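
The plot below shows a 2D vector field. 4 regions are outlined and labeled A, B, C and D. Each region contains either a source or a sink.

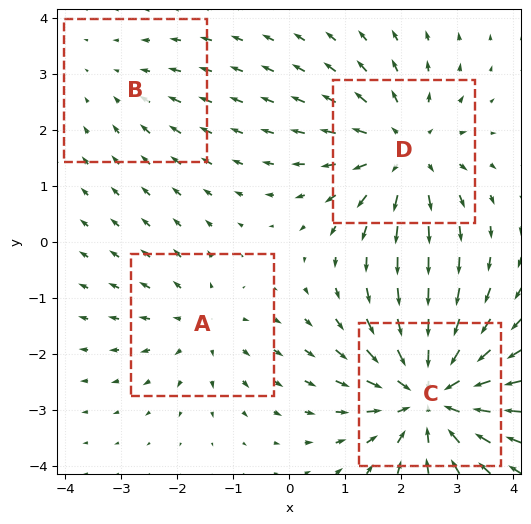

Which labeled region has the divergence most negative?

C

Divergence at each region's feature centre — A: about +3, B: about -2, C: about -6, D: about +5. Region C is most negative.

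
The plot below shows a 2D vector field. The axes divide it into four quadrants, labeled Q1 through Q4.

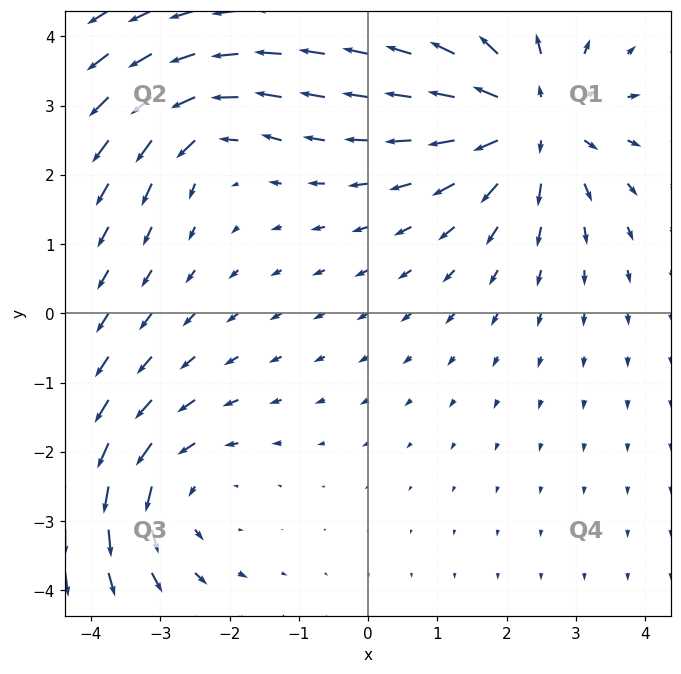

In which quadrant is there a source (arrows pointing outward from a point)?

Q1

The source sits at approximately (2.4, 2.8), which lies in quadrant Q1. The divergence there is about +5, positive as expected for a source.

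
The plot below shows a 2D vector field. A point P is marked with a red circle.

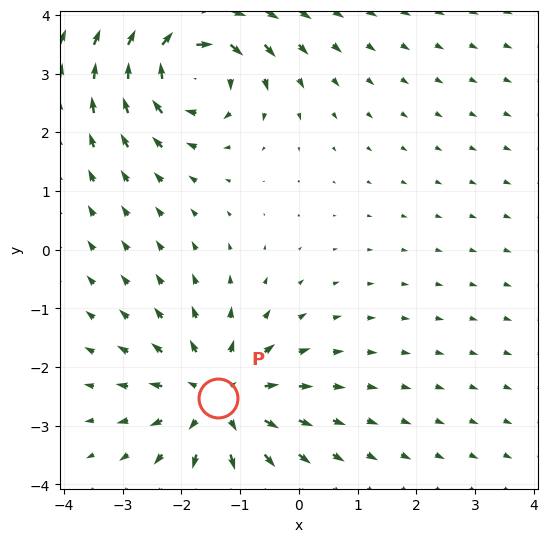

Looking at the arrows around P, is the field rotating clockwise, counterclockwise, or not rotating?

not rotating

Near P at (-1.4, -2.5) the arrows show no circulation. The curl there is ≈0.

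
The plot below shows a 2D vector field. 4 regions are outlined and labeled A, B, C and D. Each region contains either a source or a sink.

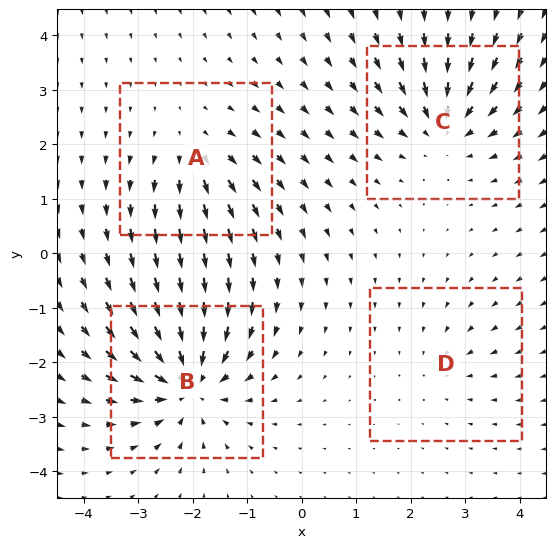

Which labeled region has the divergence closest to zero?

Divergence at each region's feature centre — A: about +4, B: about -8, C: about -6, D: about -2. Region D is closest to zero.

D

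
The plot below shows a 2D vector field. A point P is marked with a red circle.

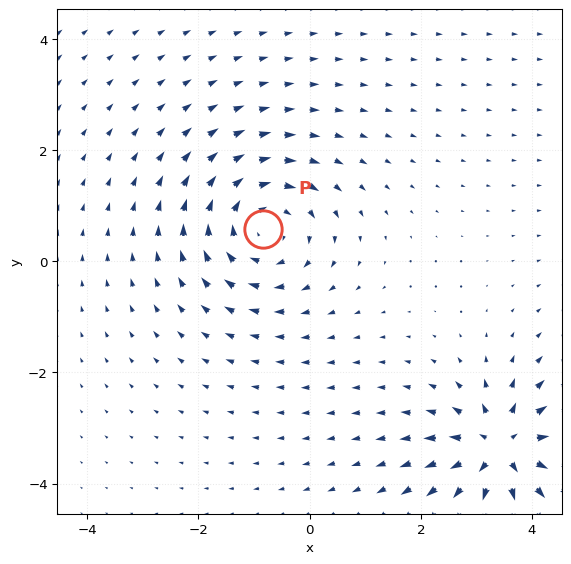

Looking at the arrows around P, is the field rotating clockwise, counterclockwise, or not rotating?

Near P at (-0.8, 0.6) the arrows circulate clockwise. The curl (z-component) there is about -3; negative curl means clockwise rotation.

clockwise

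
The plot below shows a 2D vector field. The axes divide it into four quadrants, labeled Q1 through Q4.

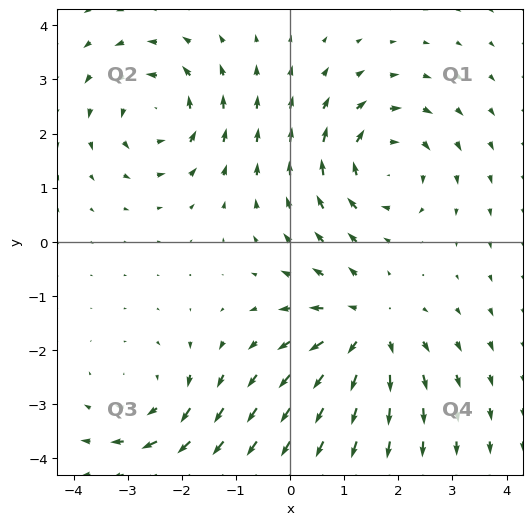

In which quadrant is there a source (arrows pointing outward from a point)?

Q4

The source sits at approximately (1.4, -1.6), which lies in quadrant Q4. The divergence there is about +4, positive as expected for a source.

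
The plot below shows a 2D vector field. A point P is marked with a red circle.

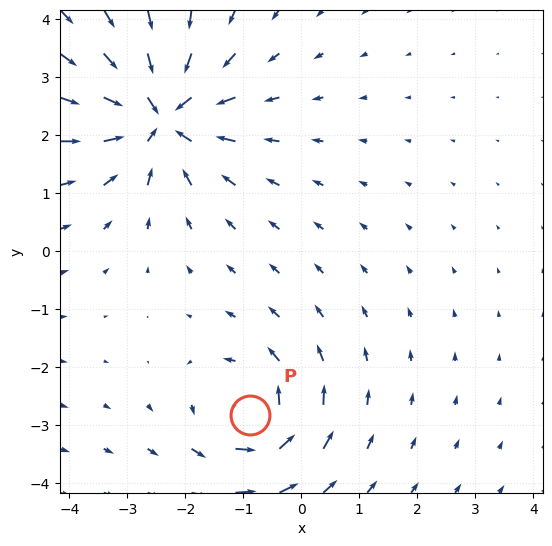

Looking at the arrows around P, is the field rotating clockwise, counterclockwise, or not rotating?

Near P at (-0.9, -2.8) the arrows circulate counterclockwise. The curl (z-component) there is about +4; positive curl means counterclockwise rotation.

counterclockwise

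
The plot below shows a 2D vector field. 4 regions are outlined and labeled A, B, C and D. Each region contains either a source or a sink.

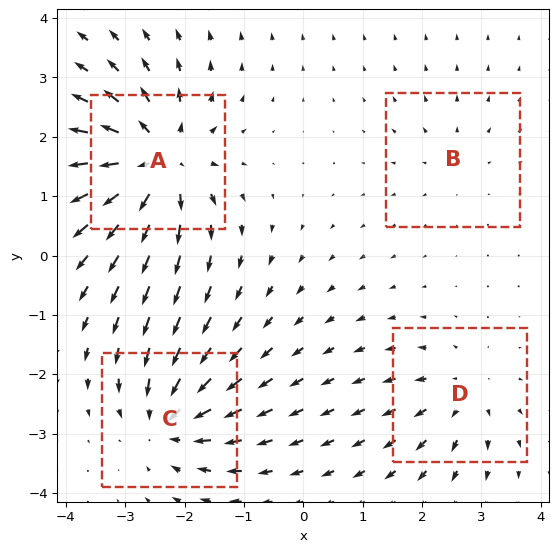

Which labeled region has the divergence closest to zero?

B

Divergence at each region's feature centre — A: about +8, B: about +2, C: about -6, D: about +4. Region B is closest to zero.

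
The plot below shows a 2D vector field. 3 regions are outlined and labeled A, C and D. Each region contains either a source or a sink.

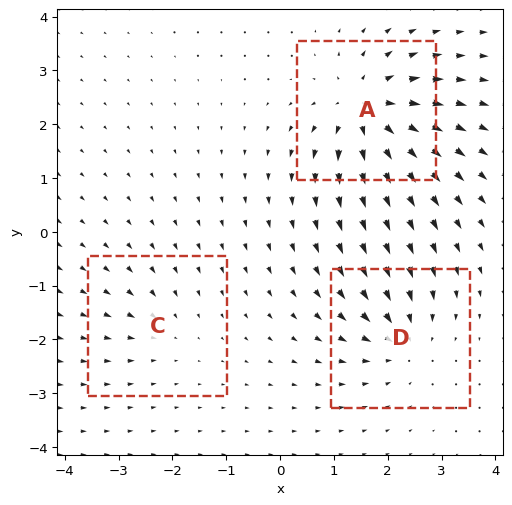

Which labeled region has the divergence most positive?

Divergence at each region's feature centre — A: about +6, C: about -2, D: about -4. Region A is most positive.

A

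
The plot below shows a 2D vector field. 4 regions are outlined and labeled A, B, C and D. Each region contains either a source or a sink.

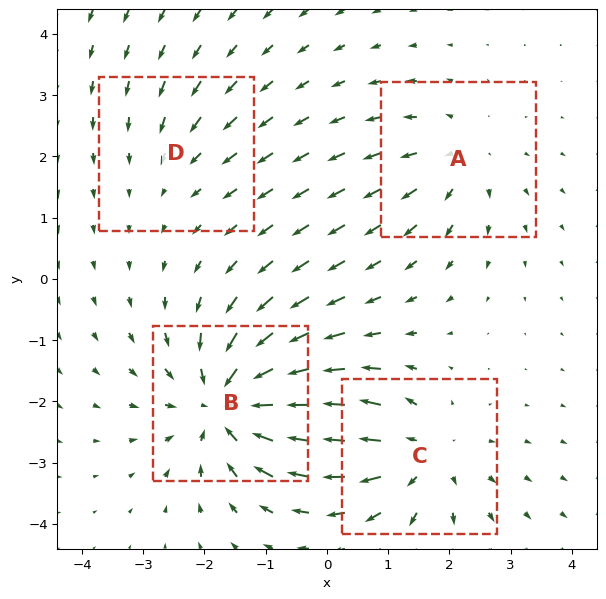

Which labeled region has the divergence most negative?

Divergence at each region's feature centre — A: about +3, B: about -7, C: about +5, D: about -2. Region B is most negative.

B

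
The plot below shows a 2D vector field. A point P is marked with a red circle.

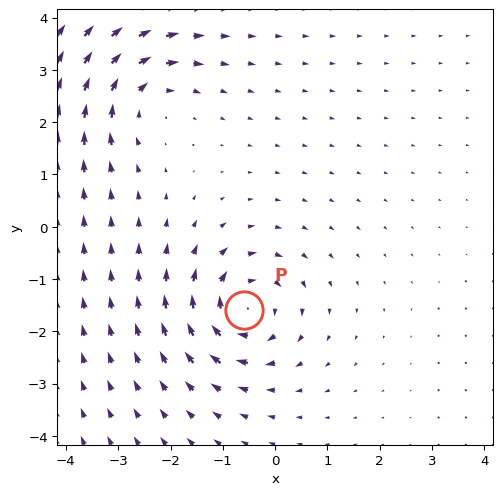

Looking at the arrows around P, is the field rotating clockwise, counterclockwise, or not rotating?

Near P at (-0.6, -1.6) the arrows circulate clockwise. The curl (z-component) there is about -5; negative curl means clockwise rotation.

clockwise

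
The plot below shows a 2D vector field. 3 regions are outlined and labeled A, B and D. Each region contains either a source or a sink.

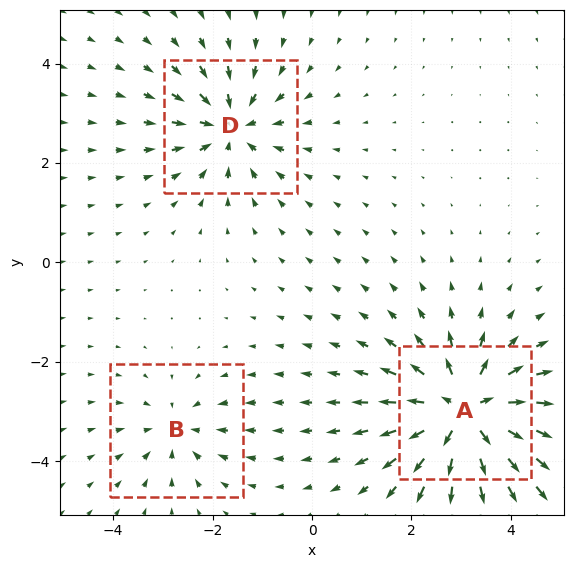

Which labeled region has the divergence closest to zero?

Divergence at each region's feature centre — A: about +6, B: about -3, D: about -4. Region B is closest to zero.

B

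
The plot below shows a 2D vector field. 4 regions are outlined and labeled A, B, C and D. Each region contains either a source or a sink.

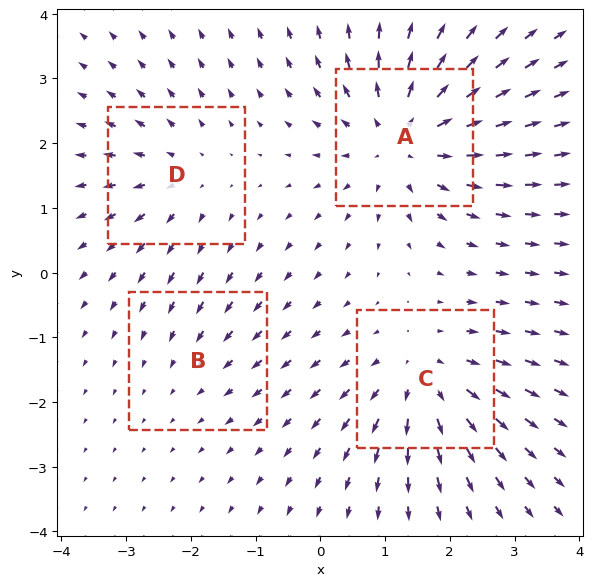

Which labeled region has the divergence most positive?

Divergence at each region's feature centre — A: about +6, B: about -2, C: about +5, D: about +3. Region A is most positive.

A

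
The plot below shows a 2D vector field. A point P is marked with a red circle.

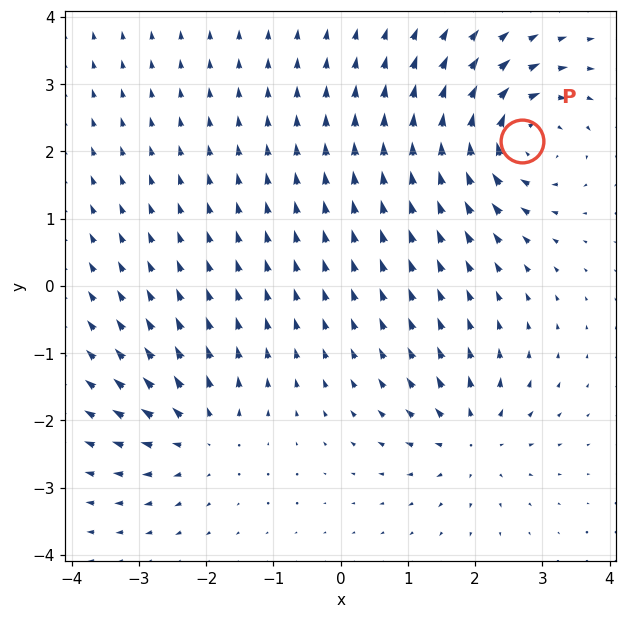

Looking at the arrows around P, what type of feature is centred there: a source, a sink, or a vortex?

vortex

At P (2.7, 2.2) the arrows circulate clockwise. Divergence ≈0, curl about -7 — near-zero divergence with nonzero curl is a vortex.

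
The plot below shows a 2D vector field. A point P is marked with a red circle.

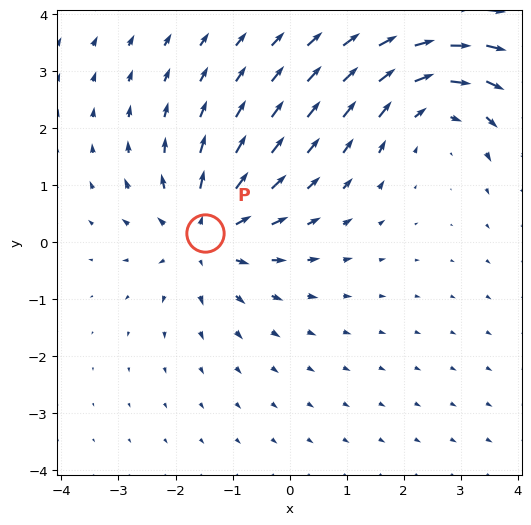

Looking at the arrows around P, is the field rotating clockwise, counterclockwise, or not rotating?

Near P at (-1.5, 0.2) the arrows show no circulation. The curl there is ≈0.

not rotating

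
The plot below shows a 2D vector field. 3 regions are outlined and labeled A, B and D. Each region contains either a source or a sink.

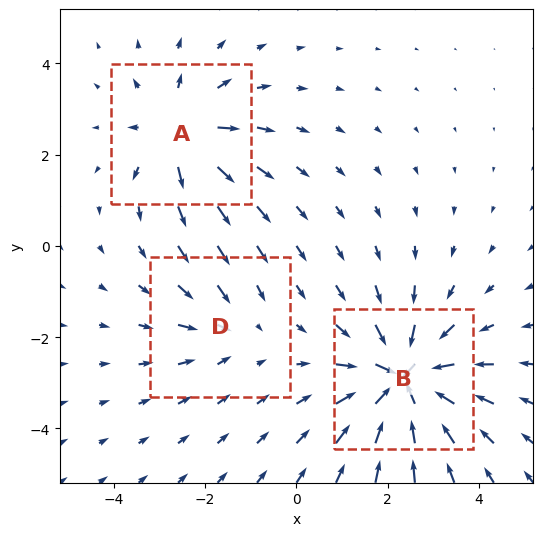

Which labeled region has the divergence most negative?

B

Divergence at each region's feature centre — A: about +4, B: about -6, D: about -2. Region B is most negative.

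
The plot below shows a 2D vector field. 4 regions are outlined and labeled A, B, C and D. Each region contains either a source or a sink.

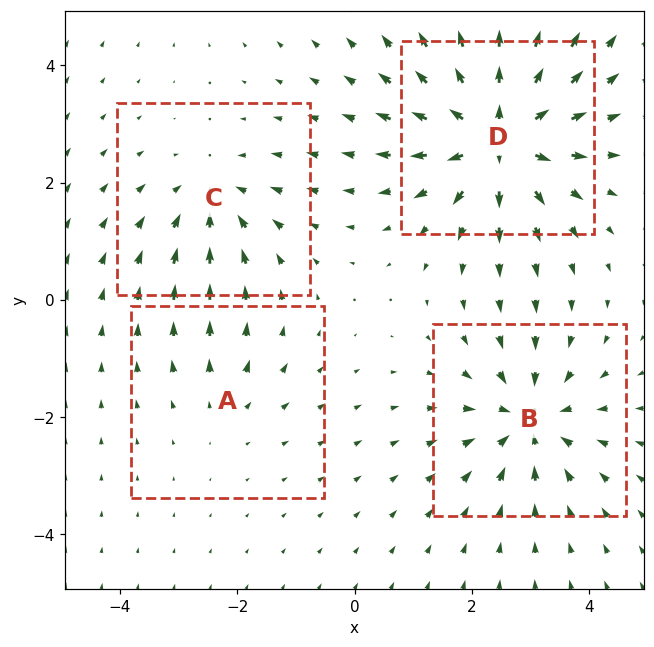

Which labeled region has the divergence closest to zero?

A

Divergence at each region's feature centre — A: about +2, B: about -5, C: about -4, D: about +7. Region A is closest to zero.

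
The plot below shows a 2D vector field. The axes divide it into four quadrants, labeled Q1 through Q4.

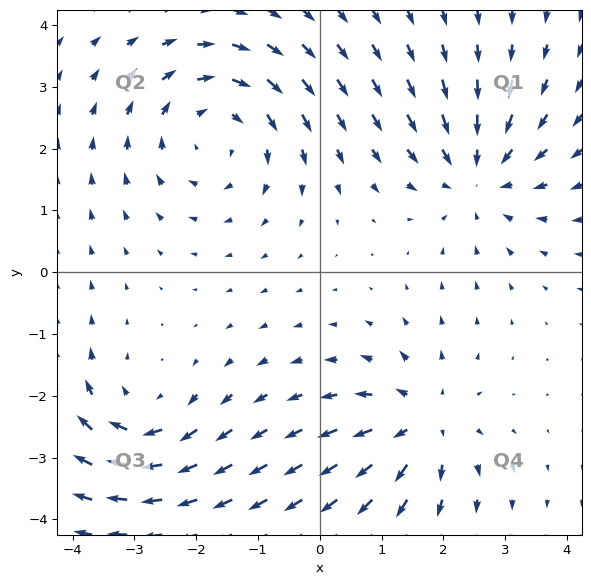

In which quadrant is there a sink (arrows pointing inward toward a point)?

The sink sits at approximately (2.6, 1.6), which lies in quadrant Q1. The divergence there is about -4, negative as expected for a sink.

Q1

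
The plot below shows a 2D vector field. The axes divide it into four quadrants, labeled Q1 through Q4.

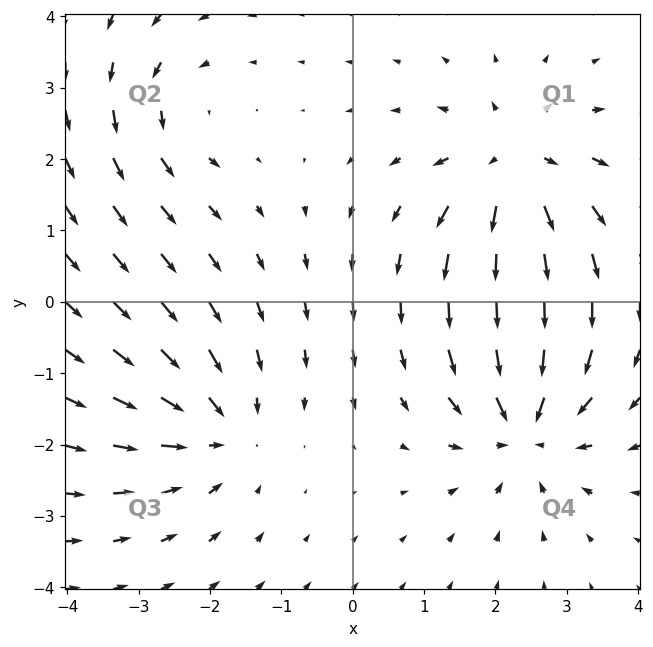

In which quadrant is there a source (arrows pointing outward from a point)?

Q1

The source sits at approximately (2.3, 1.9), which lies in quadrant Q1. The divergence there is about +5, positive as expected for a source.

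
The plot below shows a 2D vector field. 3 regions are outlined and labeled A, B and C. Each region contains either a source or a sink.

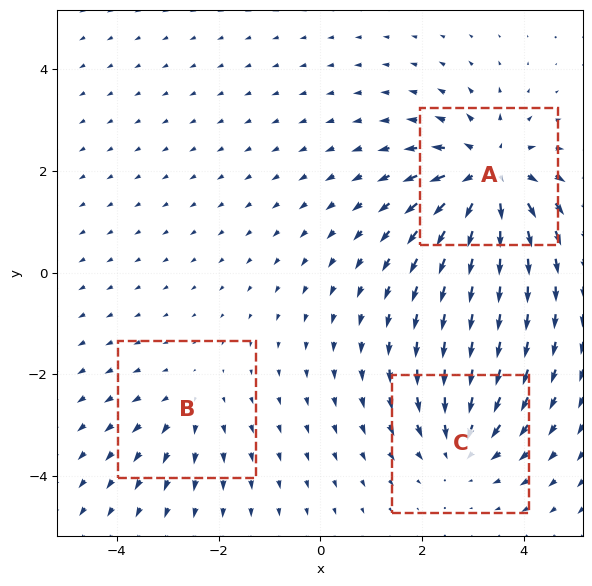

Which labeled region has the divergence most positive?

Divergence at each region's feature centre — A: about +5, B: about +2, C: about -3. Region A is most positive.

A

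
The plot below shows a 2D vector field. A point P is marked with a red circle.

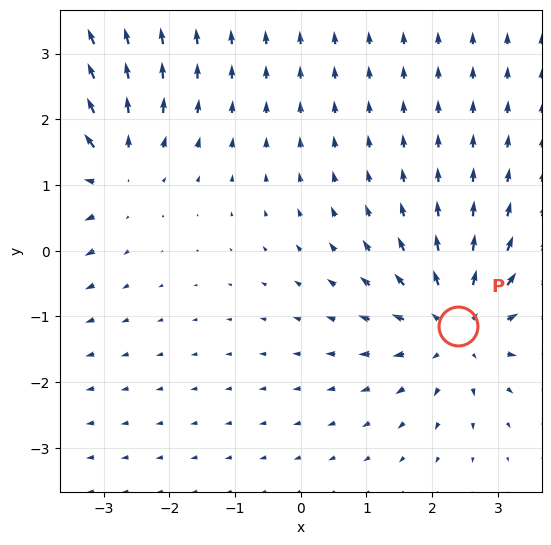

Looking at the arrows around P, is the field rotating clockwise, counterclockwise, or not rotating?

Near P at (2.4, -1.1) the arrows show no circulation. The curl there is ≈0.

not rotating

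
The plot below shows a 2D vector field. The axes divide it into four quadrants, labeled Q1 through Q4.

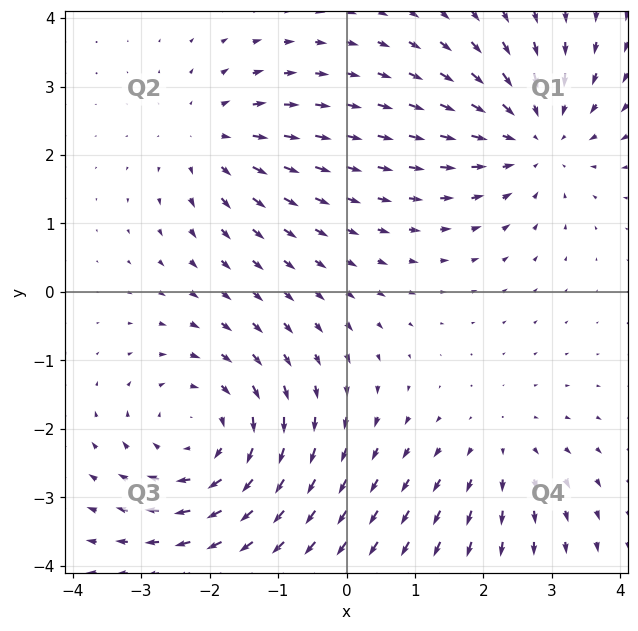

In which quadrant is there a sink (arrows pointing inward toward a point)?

The sink sits at approximately (2.8, 2.3), which lies in quadrant Q1. The divergence there is about -4, negative as expected for a sink.

Q1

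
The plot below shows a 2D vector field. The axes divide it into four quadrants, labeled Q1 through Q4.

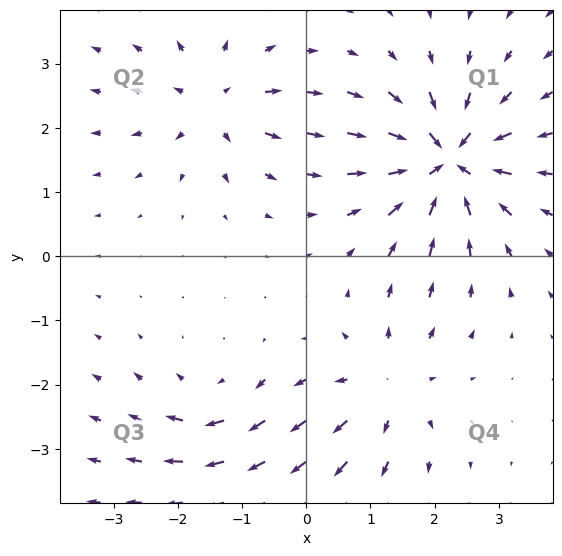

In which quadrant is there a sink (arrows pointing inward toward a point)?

Q1

The sink sits at approximately (2.2, 1.5), which lies in quadrant Q1. The divergence there is about -7, negative as expected for a sink.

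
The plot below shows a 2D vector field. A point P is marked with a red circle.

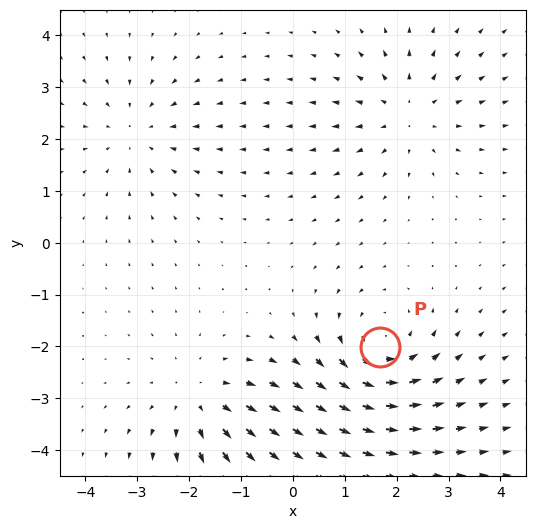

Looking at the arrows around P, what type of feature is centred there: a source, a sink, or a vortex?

vortex

At P (1.7, -2.0) the arrows circulate counterclockwise. Divergence ≈0, curl about +5 — near-zero divergence with nonzero curl is a vortex.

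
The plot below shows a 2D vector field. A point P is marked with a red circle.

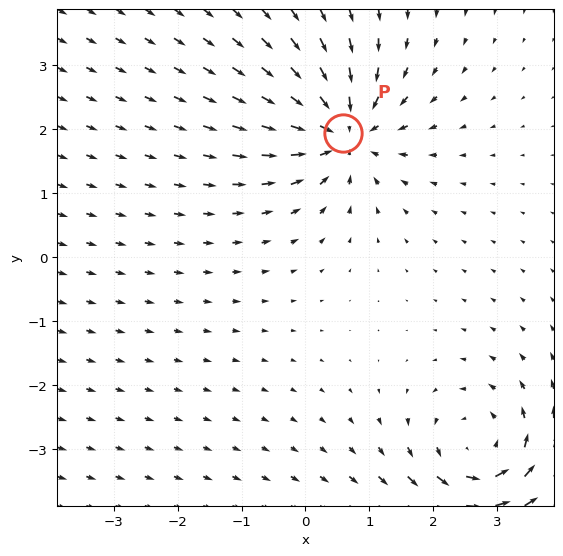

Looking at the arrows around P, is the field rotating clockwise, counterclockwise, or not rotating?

Near P at (0.6, 2.0) the arrows show no circulation. The curl there is ≈0.

not rotating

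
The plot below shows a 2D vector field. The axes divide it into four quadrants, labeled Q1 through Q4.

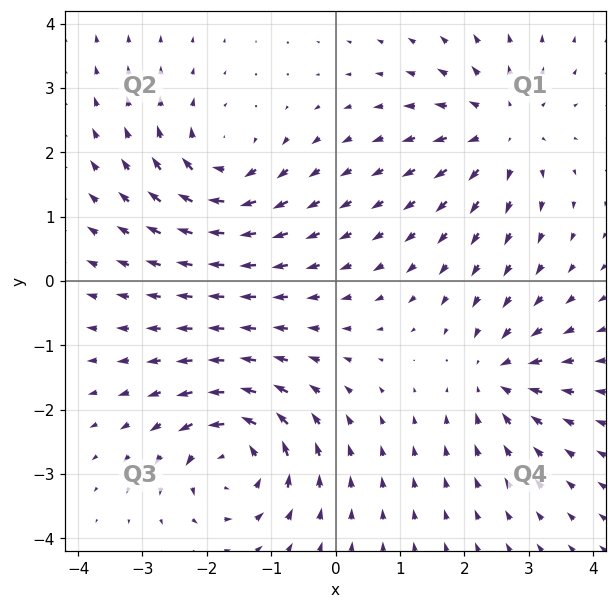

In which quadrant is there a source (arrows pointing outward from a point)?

The source sits at approximately (2.6, 2.3), which lies in quadrant Q1. The divergence there is about +5, positive as expected for a source.

Q1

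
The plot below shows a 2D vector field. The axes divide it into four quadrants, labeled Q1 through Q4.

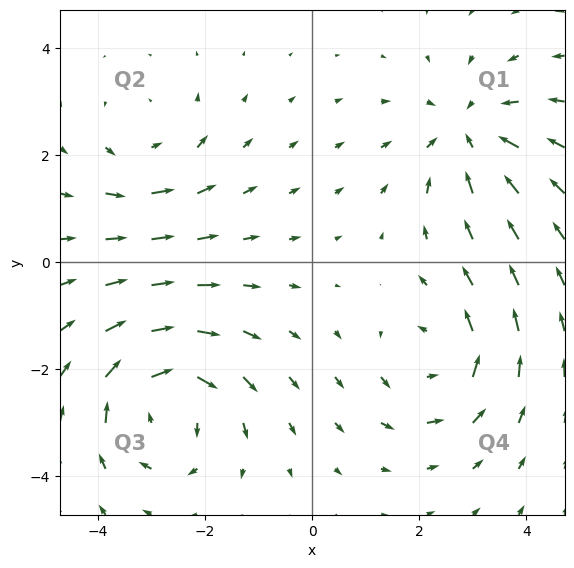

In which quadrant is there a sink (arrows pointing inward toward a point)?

Q1

The sink sits at approximately (2.9, 2.4), which lies in quadrant Q1. The divergence there is about -3, negative as expected for a sink.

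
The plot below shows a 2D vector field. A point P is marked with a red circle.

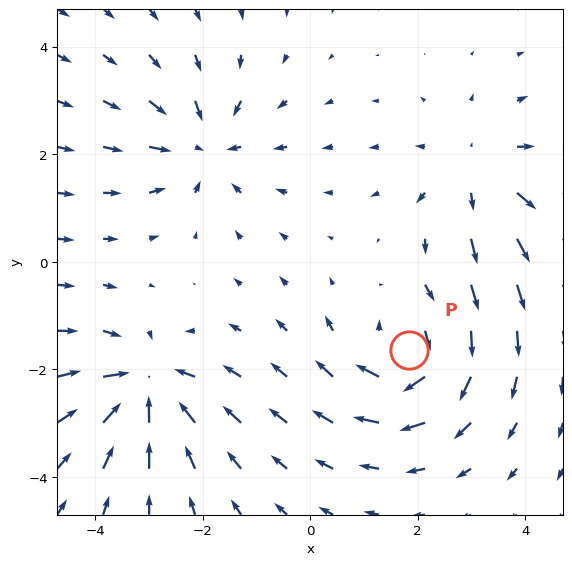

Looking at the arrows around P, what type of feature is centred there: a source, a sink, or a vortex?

At P (1.8, -1.6) the arrows circulate clockwise. Divergence ≈0, curl about -5 — near-zero divergence with nonzero curl is a vortex.

vortex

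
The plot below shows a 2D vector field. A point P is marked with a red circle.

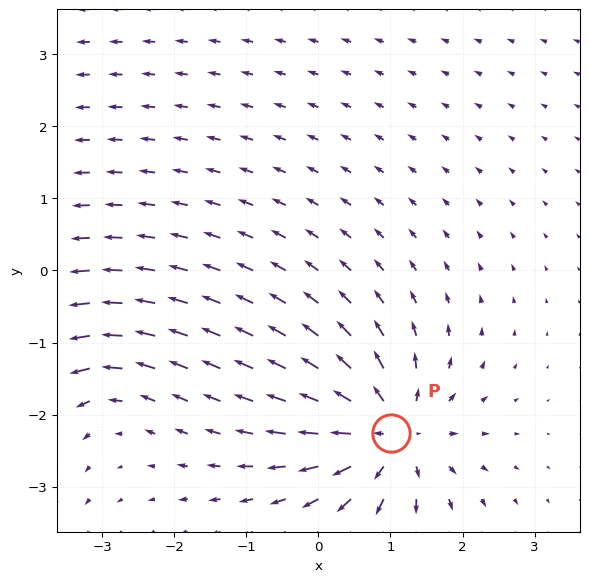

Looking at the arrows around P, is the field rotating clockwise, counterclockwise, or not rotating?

Near P at (1.0, -2.3) the arrows show no circulation. The curl there is ≈0.

not rotating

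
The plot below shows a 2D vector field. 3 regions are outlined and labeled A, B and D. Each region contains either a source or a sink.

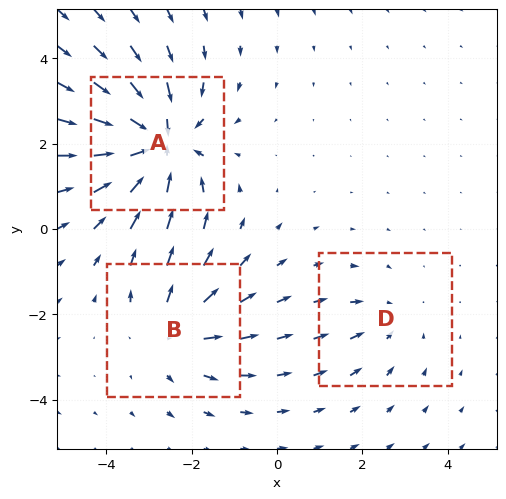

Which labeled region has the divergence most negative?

Divergence at each region's feature centre — A: about -5, B: about +3, D: about -2. Region A is most negative.

A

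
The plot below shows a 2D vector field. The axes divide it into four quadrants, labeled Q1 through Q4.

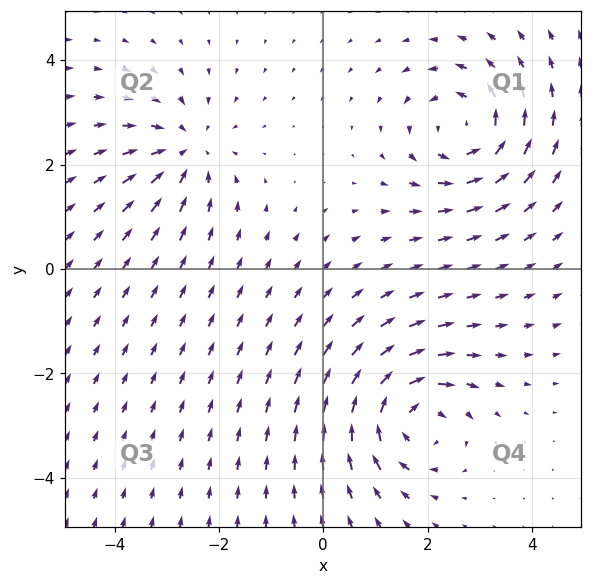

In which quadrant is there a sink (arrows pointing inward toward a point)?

The sink sits at approximately (-2.6, 2.3), which lies in quadrant Q2. The divergence there is about -3, negative as expected for a sink.

Q2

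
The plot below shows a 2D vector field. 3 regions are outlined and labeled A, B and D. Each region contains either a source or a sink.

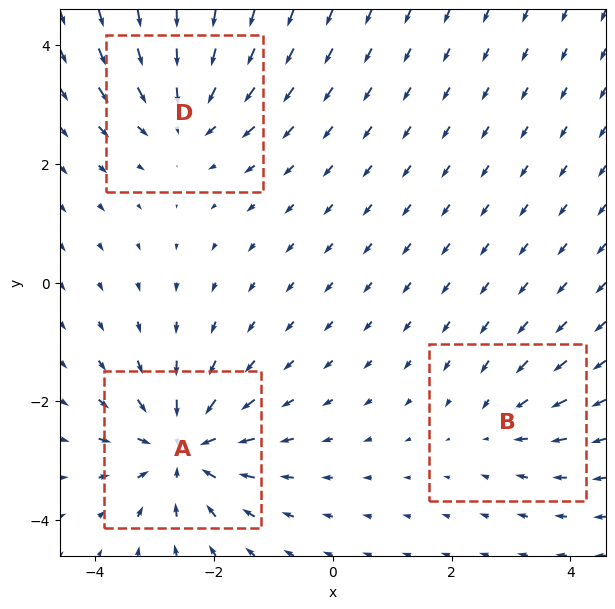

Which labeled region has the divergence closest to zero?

Divergence at each region's feature centre — A: about -5, B: about -2, D: about -4. Region B is closest to zero.

B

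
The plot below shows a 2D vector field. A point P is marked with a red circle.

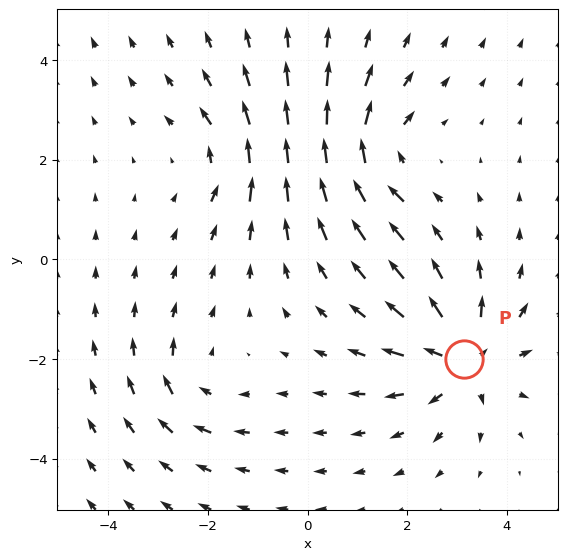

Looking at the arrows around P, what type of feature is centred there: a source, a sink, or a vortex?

At P (3.1, -2.0) the arrows spread outward. Divergence about +5, curl ≈0 — positive divergence with near-zero curl is a source.

source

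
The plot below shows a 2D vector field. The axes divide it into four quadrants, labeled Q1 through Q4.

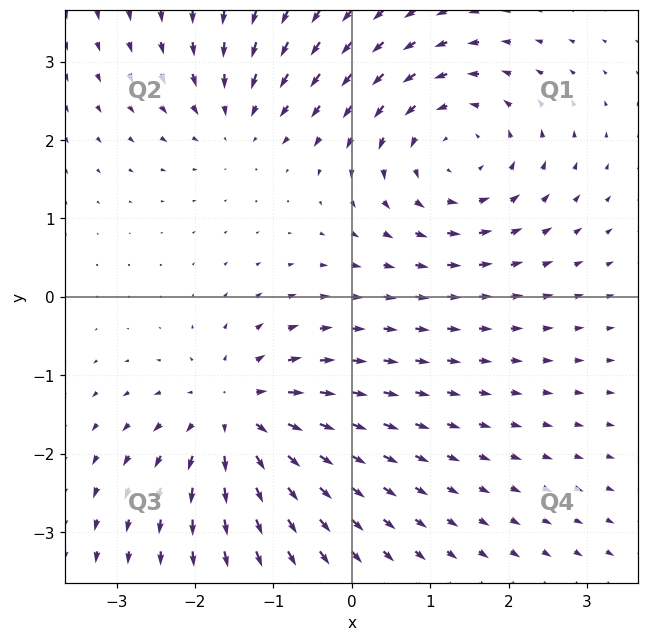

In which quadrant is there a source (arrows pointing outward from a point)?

Q3

The source sits at approximately (-1.5, -1.5), which lies in quadrant Q3. The divergence there is about +5, positive as expected for a source.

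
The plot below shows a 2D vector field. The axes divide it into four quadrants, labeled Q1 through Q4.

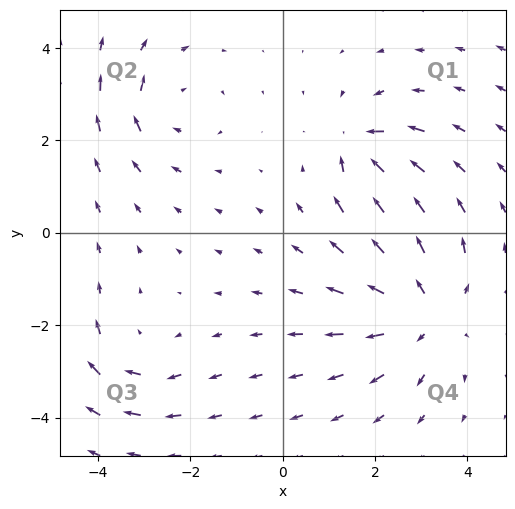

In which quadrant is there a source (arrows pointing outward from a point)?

Q4

The source sits at approximately (3.1, -1.7), which lies in quadrant Q4. The divergence there is about +4, positive as expected for a source.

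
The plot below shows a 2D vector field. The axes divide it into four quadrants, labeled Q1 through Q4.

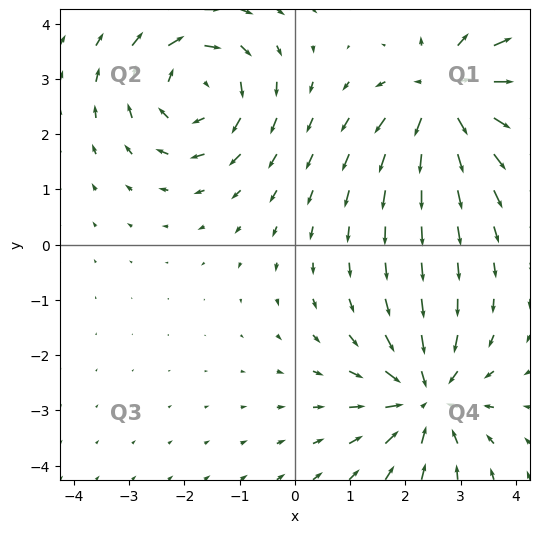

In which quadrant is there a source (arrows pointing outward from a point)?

The source sits at approximately (2.7, 2.7), which lies in quadrant Q1. The divergence there is about +6, positive as expected for a source.

Q1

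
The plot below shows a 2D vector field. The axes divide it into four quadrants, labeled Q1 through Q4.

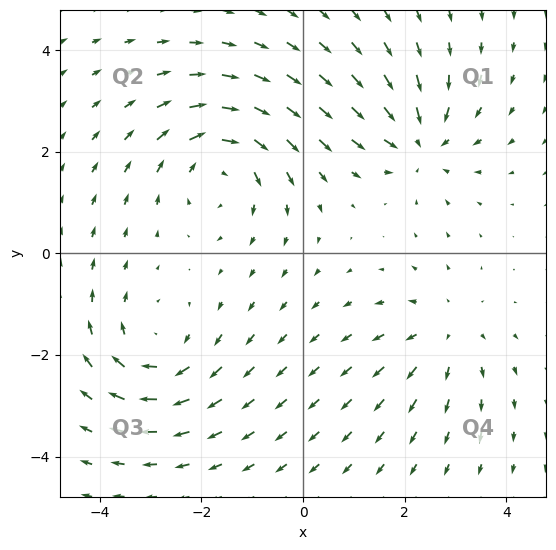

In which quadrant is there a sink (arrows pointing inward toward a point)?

Q1

The sink sits at approximately (2.3, 2.2), which lies in quadrant Q1. The divergence there is about -5, negative as expected for a sink.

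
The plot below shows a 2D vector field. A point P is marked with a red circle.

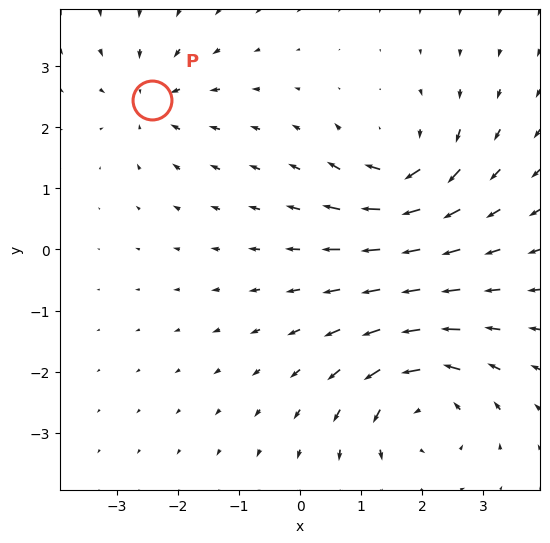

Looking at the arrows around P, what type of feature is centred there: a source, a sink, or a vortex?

At P (-2.4, 2.4) the arrows converge inward. Divergence about -4, curl ≈0 — negative divergence with near-zero curl is a sink.

sink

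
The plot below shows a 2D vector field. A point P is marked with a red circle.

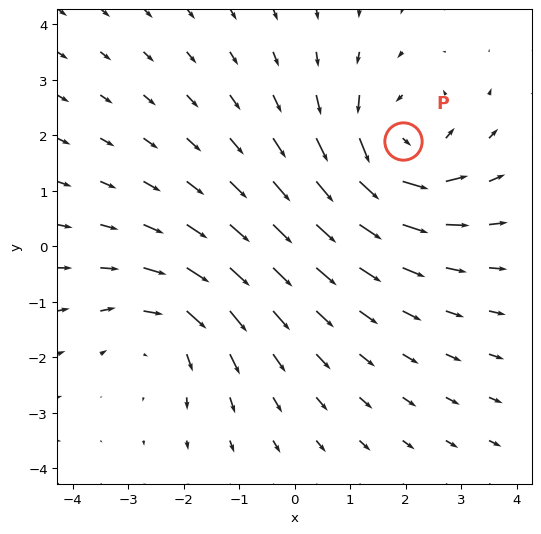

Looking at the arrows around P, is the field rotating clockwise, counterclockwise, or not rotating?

Near P at (2.0, 1.9) the arrows circulate counterclockwise. The curl (z-component) there is about +3; positive curl means counterclockwise rotation.

counterclockwise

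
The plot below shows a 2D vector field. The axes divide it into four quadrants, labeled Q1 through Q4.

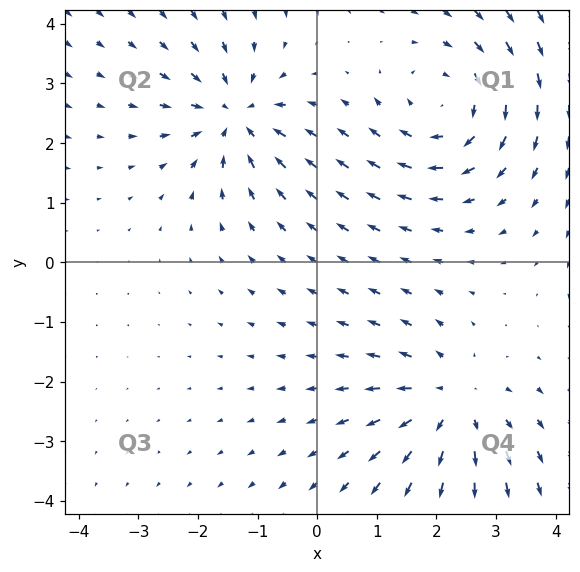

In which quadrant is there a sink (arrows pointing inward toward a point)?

Q2

The sink sits at approximately (-1.4, 2.5), which lies in quadrant Q2. The divergence there is about -4, negative as expected for a sink.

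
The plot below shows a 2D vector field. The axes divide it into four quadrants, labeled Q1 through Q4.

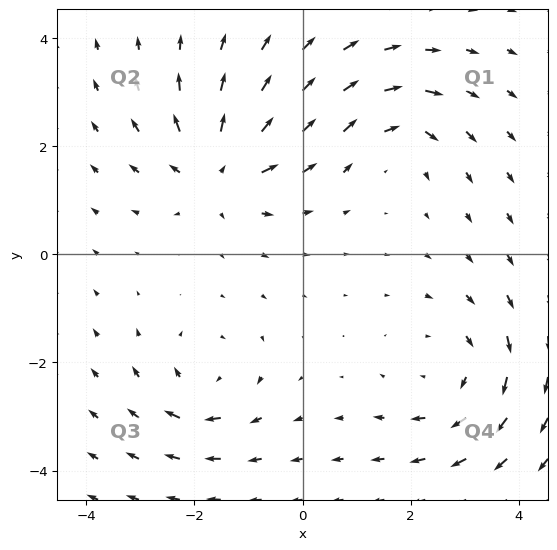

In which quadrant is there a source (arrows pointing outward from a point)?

Q2

The source sits at approximately (-1.6, 1.5), which lies in quadrant Q2. The divergence there is about +6, positive as expected for a source.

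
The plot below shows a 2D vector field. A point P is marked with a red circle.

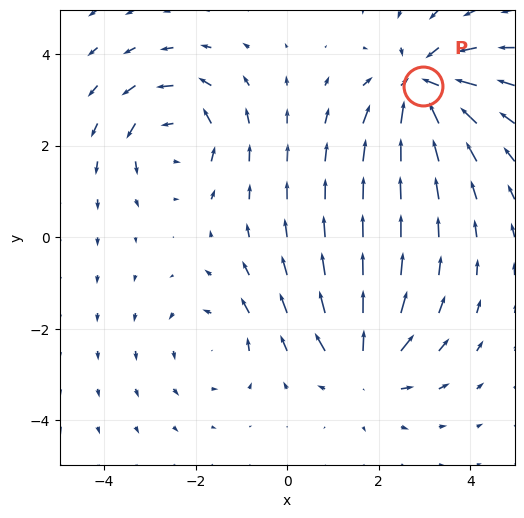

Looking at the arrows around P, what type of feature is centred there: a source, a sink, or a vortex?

sink

At P (3.0, 3.3) the arrows converge inward. Divergence about -5, curl ≈0 — negative divergence with near-zero curl is a sink.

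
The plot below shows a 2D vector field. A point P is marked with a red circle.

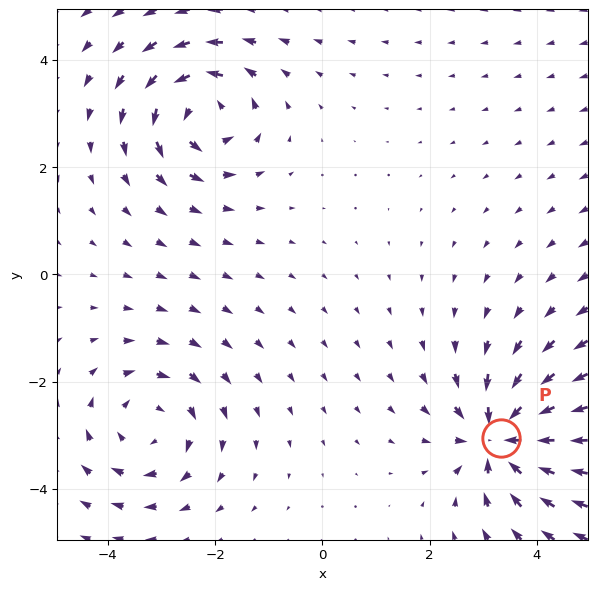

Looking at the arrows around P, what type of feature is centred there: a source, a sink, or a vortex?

sink

At P (3.3, -3.0) the arrows converge inward. Divergence about -6, curl ≈0 — negative divergence with near-zero curl is a sink.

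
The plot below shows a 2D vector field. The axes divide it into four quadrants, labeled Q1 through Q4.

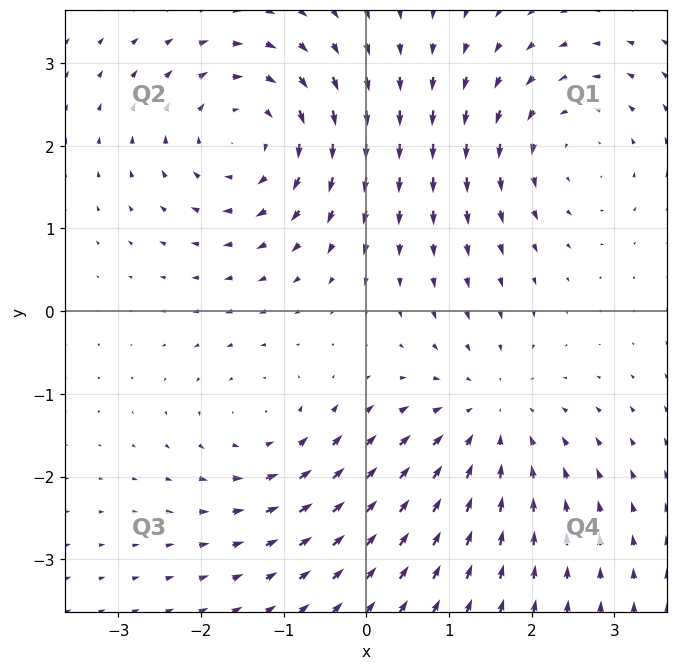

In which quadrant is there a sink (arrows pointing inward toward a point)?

The sink sits at approximately (1.5, -1.3), which lies in quadrant Q4. The divergence there is about -4, negative as expected for a sink.

Q4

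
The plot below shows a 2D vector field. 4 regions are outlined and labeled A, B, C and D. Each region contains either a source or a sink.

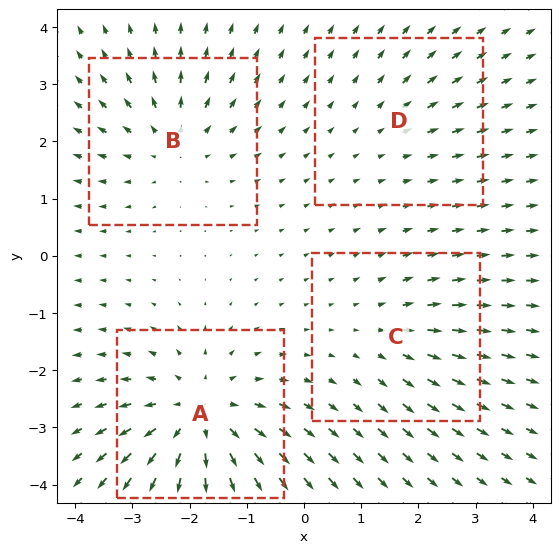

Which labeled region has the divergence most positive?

A

Divergence at each region's feature centre — A: about +6, B: about +4, C: about +3, D: about +2. Region A is most positive.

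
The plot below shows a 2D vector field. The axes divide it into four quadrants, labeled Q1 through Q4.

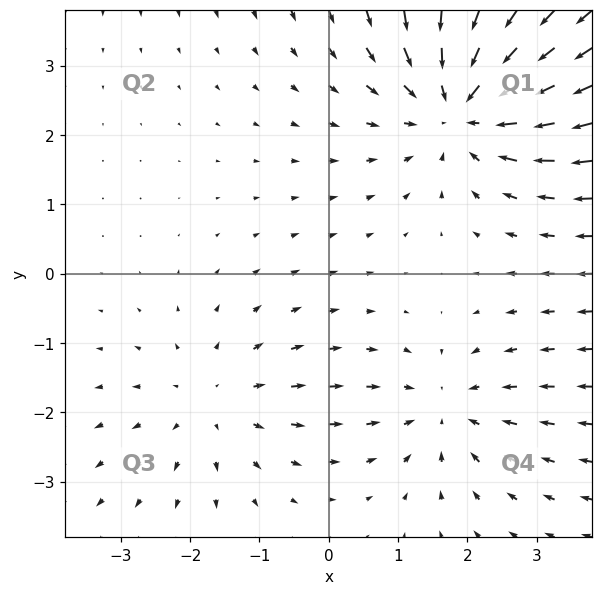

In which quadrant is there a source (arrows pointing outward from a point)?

The source sits at approximately (-1.6, -1.8), which lies in quadrant Q3. The divergence there is about +2, positive as expected for a source.

Q3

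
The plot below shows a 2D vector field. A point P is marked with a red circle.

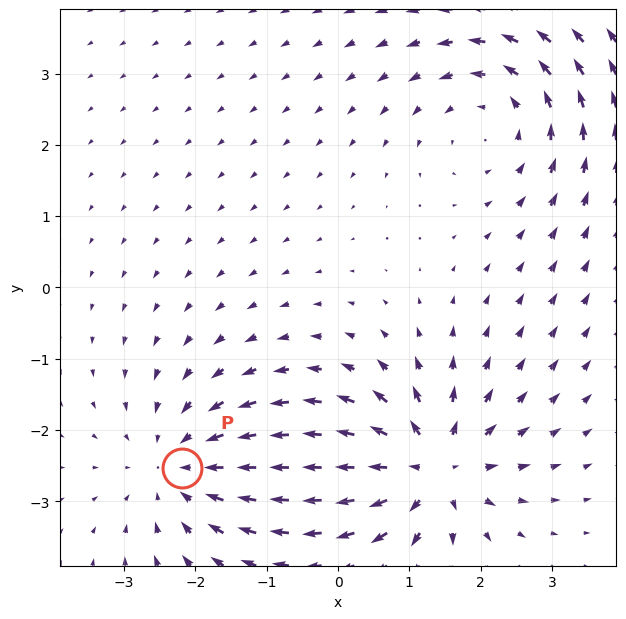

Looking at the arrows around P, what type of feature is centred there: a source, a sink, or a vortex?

At P (-2.2, -2.5) the arrows converge inward. Divergence about -3, curl ≈0 — negative divergence with near-zero curl is a sink.

sink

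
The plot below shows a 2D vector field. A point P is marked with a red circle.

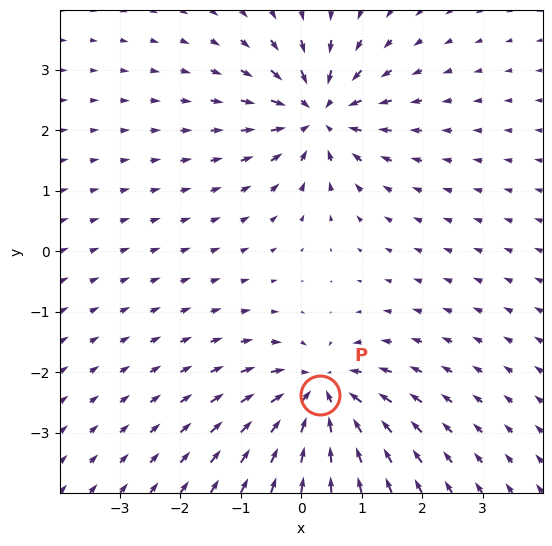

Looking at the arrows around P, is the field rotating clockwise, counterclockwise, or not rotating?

Near P at (0.3, -2.4) the arrows show no circulation. The curl there is ≈0.

not rotating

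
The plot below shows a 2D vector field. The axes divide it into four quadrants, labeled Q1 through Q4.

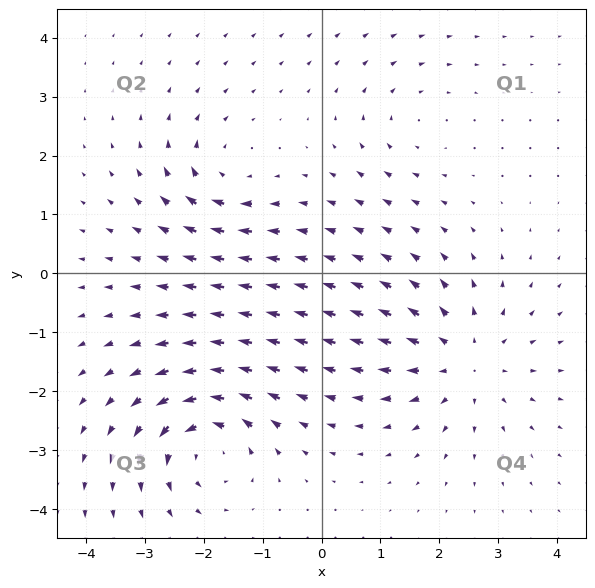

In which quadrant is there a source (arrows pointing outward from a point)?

Q4

The source sits at approximately (2.4, -1.5), which lies in quadrant Q4. The divergence there is about +4, positive as expected for a source.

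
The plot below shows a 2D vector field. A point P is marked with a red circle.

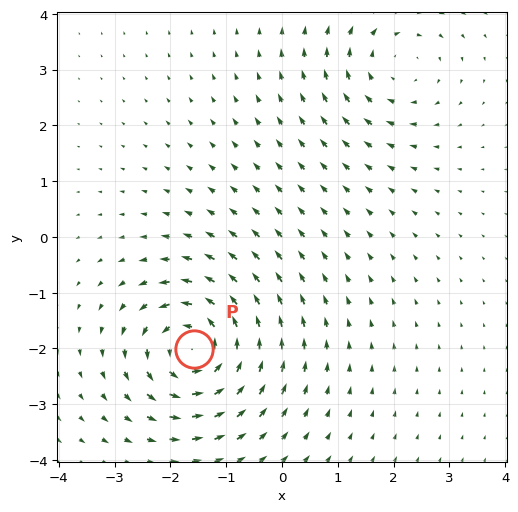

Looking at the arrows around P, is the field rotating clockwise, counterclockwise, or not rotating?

counterclockwise

Near P at (-1.6, -2.0) the arrows circulate counterclockwise. The curl (z-component) there is about +6; positive curl means counterclockwise rotation.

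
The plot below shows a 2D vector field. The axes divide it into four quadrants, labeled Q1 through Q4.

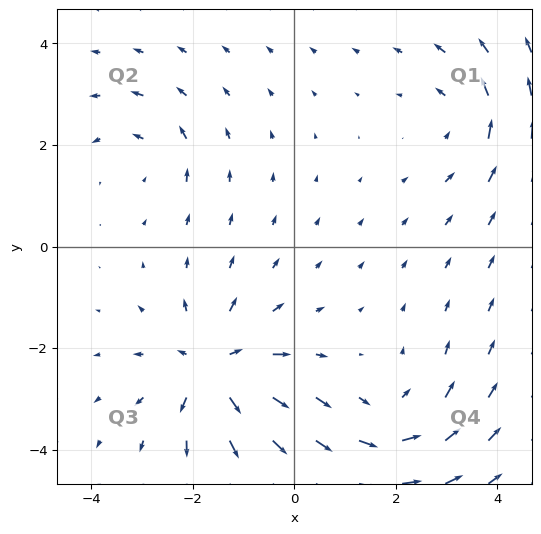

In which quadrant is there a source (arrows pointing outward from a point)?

Q3

The source sits at approximately (-1.6, -2.4), which lies in quadrant Q3. The divergence there is about +6, positive as expected for a source.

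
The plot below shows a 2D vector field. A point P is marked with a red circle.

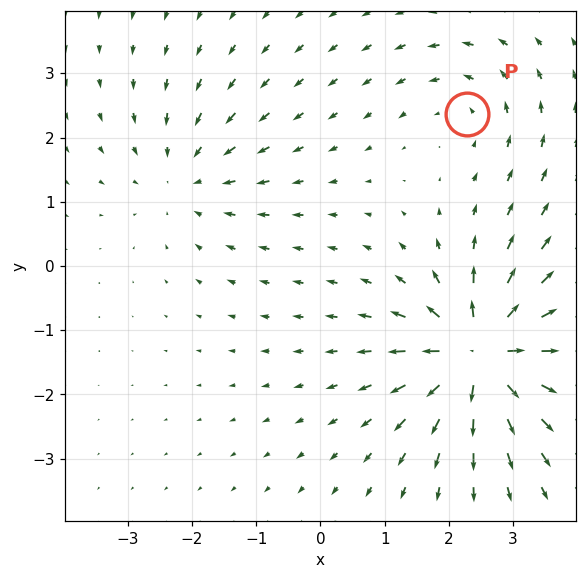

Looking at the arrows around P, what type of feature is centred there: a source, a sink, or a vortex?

vortex

At P (2.3, 2.4) the arrows circulate counterclockwise. Divergence ≈0, curl about +2 — near-zero divergence with nonzero curl is a vortex.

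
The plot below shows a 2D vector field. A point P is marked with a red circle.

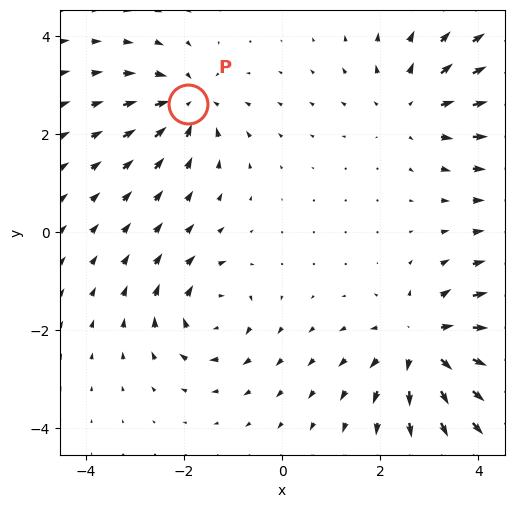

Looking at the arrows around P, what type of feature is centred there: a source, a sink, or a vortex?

At P (-1.9, 2.6) the arrows converge inward. Divergence about -4, curl ≈0 — negative divergence with near-zero curl is a sink.

sink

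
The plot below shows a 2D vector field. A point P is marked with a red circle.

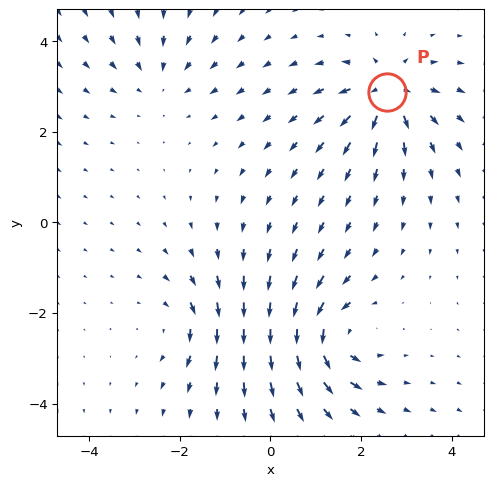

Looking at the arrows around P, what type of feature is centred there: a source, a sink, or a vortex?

source

At P (2.6, 2.9) the arrows spread outward. Divergence about +6, curl ≈0 — positive divergence with near-zero curl is a source.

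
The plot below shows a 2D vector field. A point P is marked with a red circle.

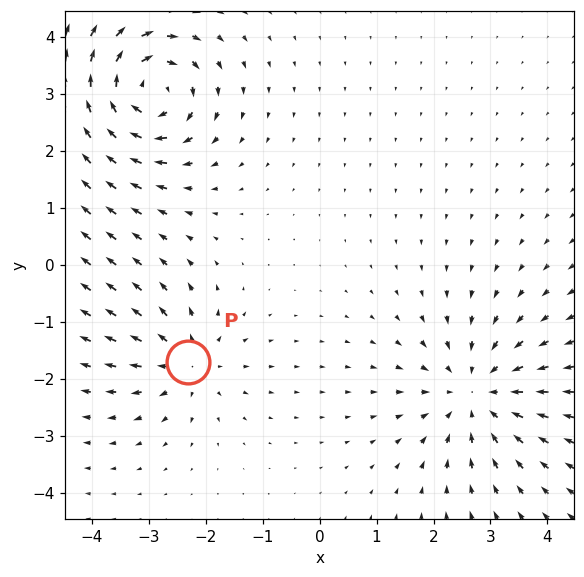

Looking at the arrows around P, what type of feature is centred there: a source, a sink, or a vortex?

At P (-2.3, -1.7) the arrows spread outward. Divergence about +4, curl ≈0 — positive divergence with near-zero curl is a source.

source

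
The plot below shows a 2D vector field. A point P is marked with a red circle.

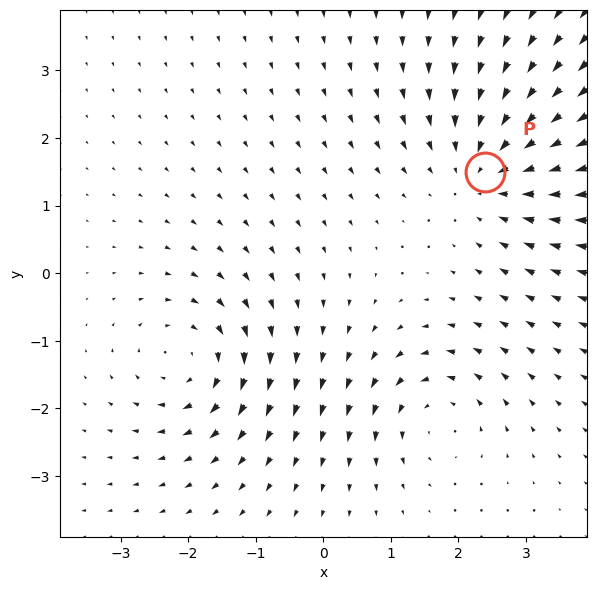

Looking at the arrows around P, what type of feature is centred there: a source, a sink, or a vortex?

sink

At P (2.4, 1.5) the arrows converge inward. Divergence about -3, curl ≈0 — negative divergence with near-zero curl is a sink.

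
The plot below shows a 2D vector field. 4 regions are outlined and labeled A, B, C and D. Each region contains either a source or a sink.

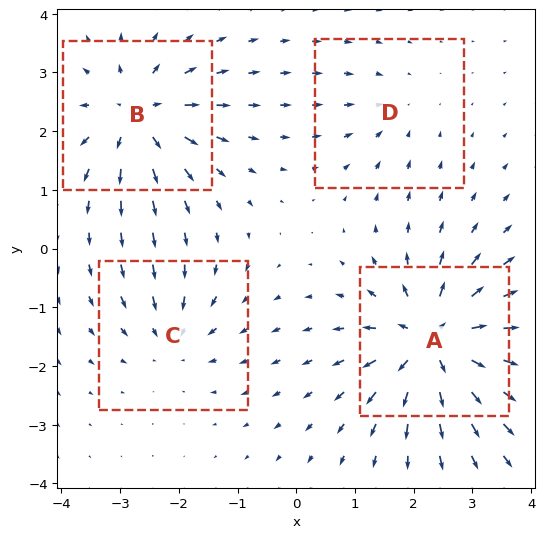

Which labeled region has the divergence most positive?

Divergence at each region's feature centre — A: about +8, B: about +6, C: about -4, D: about -3. Region A is most positive.

A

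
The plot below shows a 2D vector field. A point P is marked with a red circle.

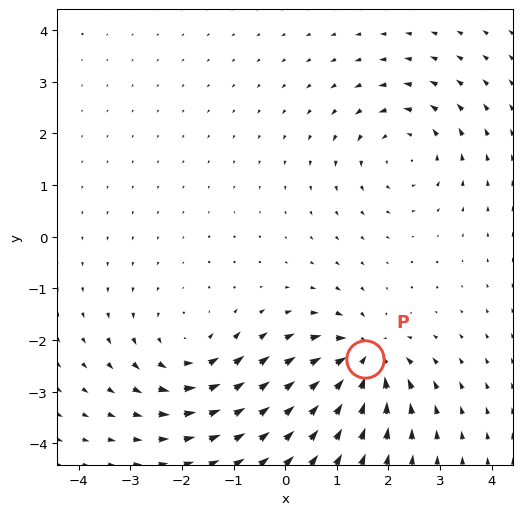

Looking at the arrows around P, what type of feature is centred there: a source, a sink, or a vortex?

sink

At P (1.5, -2.4) the arrows converge inward. Divergence about -6, curl ≈0 — negative divergence with near-zero curl is a sink.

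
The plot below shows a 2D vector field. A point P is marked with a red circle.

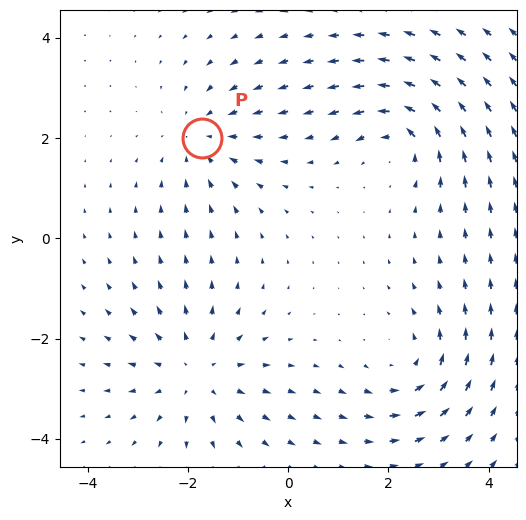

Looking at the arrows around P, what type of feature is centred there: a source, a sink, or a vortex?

At P (-1.7, 2.0) the arrows converge inward. Divergence about -3, curl ≈0 — negative divergence with near-zero curl is a sink.

sink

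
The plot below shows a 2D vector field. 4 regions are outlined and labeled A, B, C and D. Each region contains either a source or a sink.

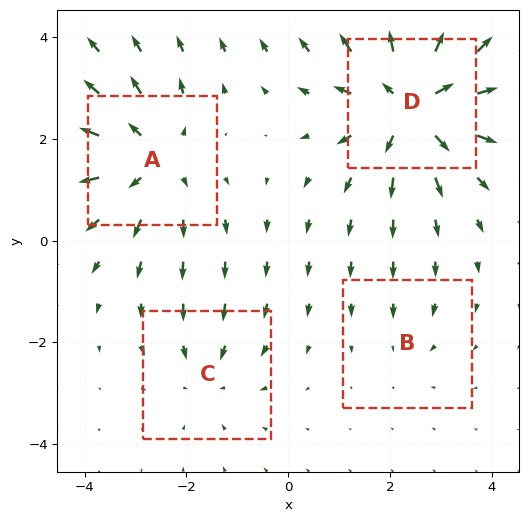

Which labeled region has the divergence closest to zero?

Divergence at each region's feature centre — A: about +5, B: about -2, C: about -3, D: about +7. Region B is closest to zero.

B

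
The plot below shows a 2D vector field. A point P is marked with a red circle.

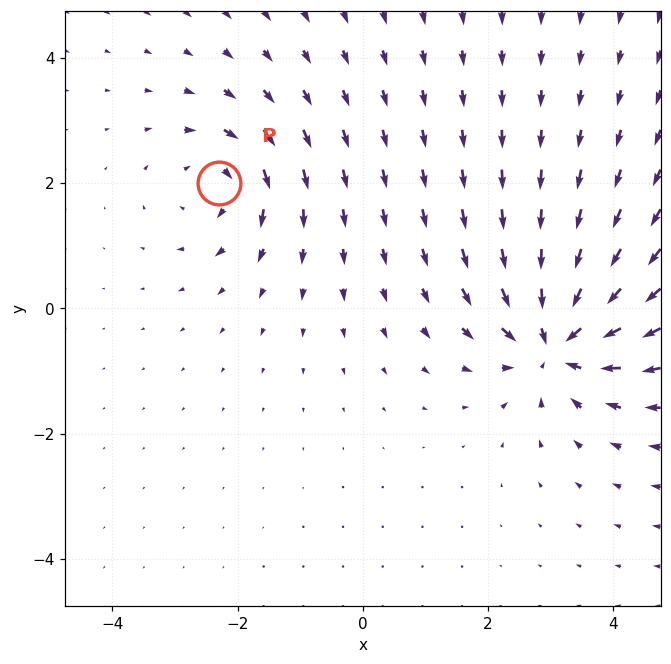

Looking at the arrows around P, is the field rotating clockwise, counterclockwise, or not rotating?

clockwise

Near P at (-2.3, 2.0) the arrows circulate clockwise. The curl (z-component) there is about -4; negative curl means clockwise rotation.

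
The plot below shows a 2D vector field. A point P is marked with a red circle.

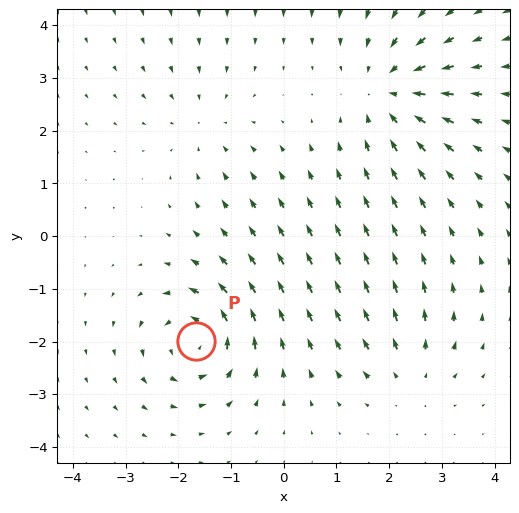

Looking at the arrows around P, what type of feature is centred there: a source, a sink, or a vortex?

At P (-1.7, -2.0) the arrows circulate counterclockwise. Divergence ≈0, curl about +6 — near-zero divergence with nonzero curl is a vortex.

vortex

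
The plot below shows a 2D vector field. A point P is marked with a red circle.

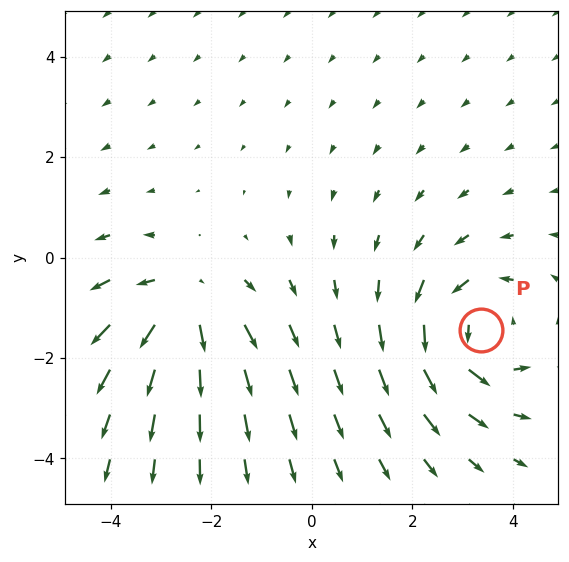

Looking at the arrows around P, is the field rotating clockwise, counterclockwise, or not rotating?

Near P at (3.4, -1.4) the arrows circulate counterclockwise. The curl (z-component) there is about +4; positive curl means counterclockwise rotation.

counterclockwise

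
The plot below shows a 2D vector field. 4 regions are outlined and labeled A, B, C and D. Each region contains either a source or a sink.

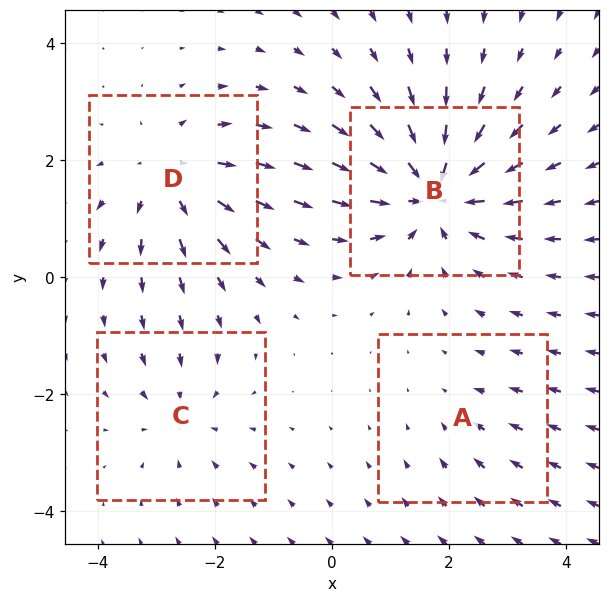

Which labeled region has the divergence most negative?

B

Divergence at each region's feature centre — A: about -2, B: about -7, C: about -3, D: about +5. Region B is most negative.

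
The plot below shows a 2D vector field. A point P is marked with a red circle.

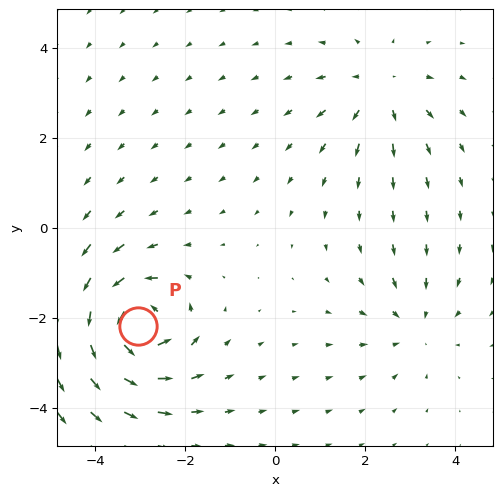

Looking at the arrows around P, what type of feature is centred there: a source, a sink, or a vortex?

At P (-3.0, -2.2) the arrows circulate counterclockwise. Divergence ≈0, curl about +7 — near-zero divergence with nonzero curl is a vortex.

vortex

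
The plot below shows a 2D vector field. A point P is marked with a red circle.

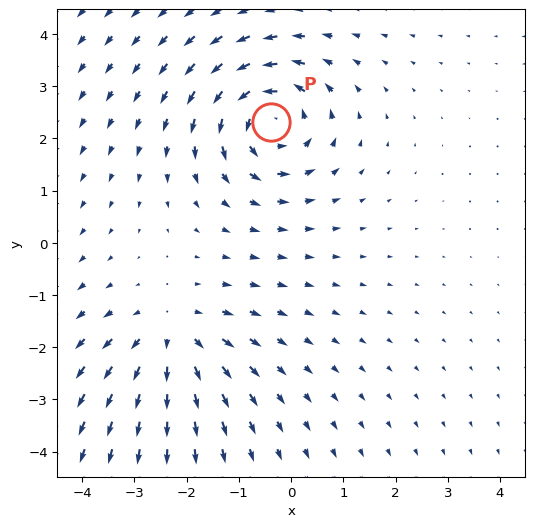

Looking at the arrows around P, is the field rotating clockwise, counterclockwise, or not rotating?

counterclockwise

Near P at (-0.4, 2.3) the arrows circulate counterclockwise. The curl (z-component) there is about +5; positive curl means counterclockwise rotation.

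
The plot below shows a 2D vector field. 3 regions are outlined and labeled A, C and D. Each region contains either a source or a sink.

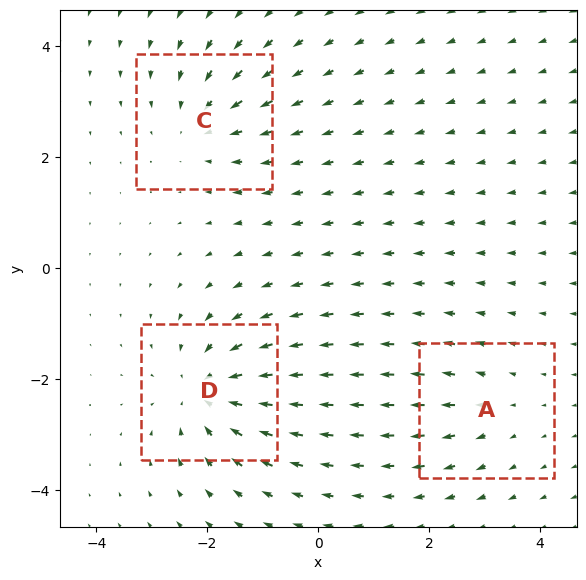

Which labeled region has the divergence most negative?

D

Divergence at each region's feature centre — A: about +2, C: about -3, D: about -5. Region D is most negative.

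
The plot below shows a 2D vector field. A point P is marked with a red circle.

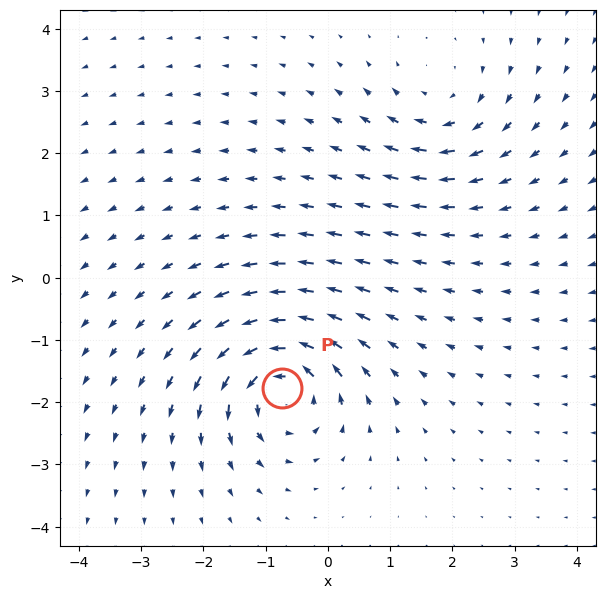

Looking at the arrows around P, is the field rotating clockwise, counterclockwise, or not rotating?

Near P at (-0.7, -1.8) the arrows circulate counterclockwise. The curl (z-component) there is about +7; positive curl means counterclockwise rotation.

counterclockwise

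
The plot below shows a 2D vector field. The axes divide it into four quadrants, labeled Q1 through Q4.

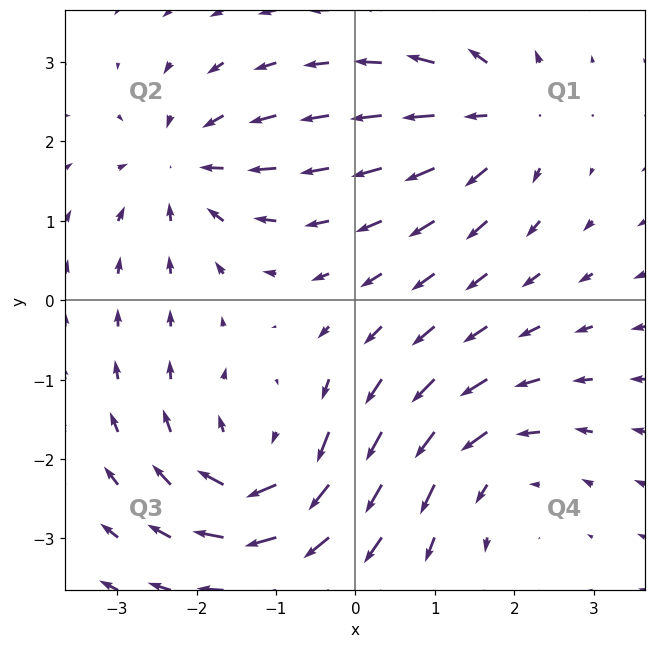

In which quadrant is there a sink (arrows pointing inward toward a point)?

Q2

The sink sits at approximately (-2.1, 1.7), which lies in quadrant Q2. The divergence there is about -4, negative as expected for a sink.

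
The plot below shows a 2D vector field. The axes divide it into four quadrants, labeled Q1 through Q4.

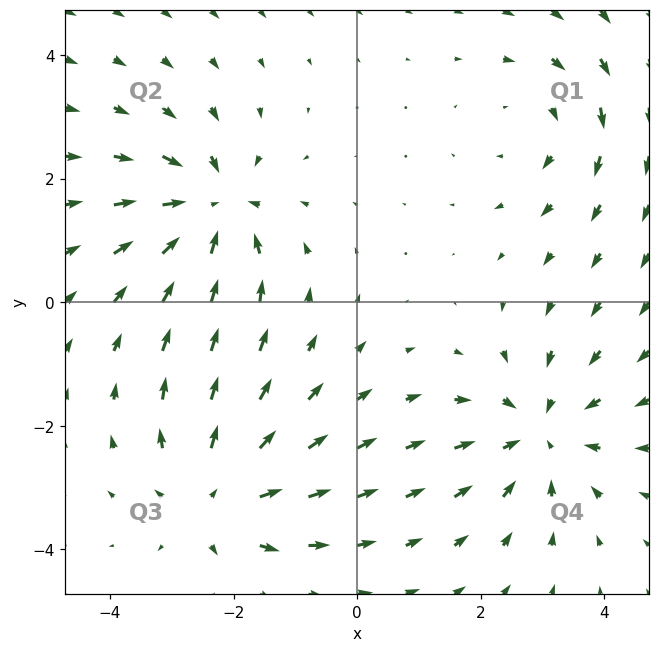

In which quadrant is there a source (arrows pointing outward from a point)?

Q3

The source sits at approximately (-2.3, -3.2), which lies in quadrant Q3. The divergence there is about +4, positive as expected for a source.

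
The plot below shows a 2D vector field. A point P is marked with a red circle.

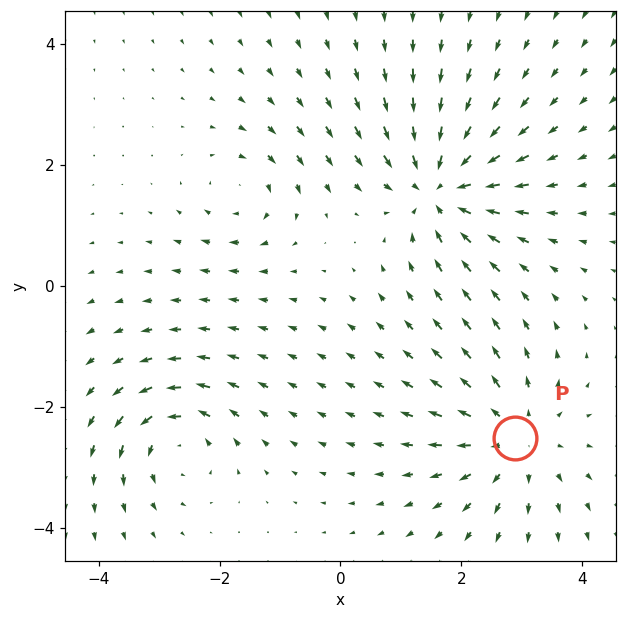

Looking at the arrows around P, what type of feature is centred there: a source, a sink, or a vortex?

At P (2.9, -2.5) the arrows spread outward. Divergence about +4, curl ≈0 — positive divergence with near-zero curl is a source.

source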